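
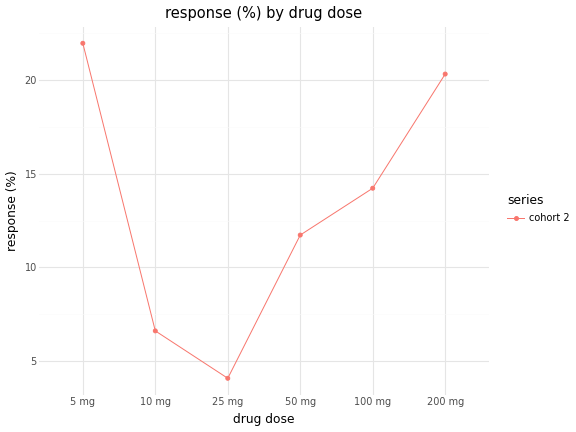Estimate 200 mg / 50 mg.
200 mg ≈ 20, 50 mg ≈ 12; 20/12 ≈ 1.67.

≈ 1.67×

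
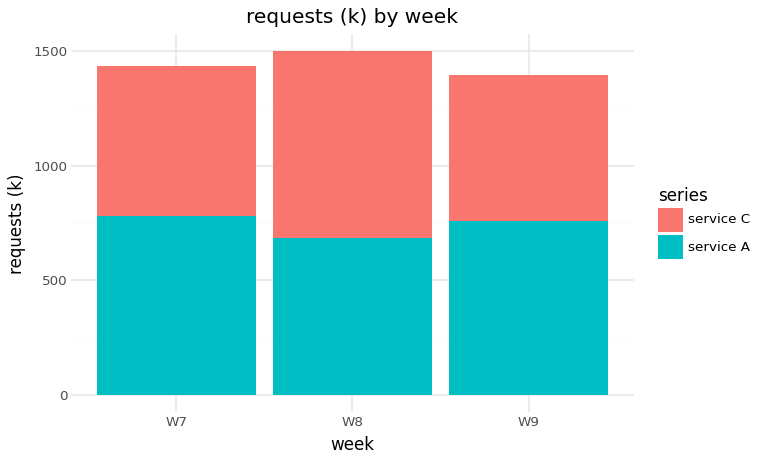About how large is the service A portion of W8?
≈ 600

service A top ≈ 600, bottom ≈ 0; segment ≈ 600.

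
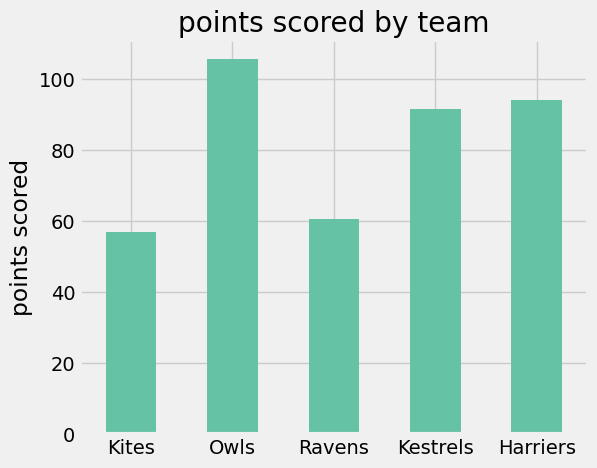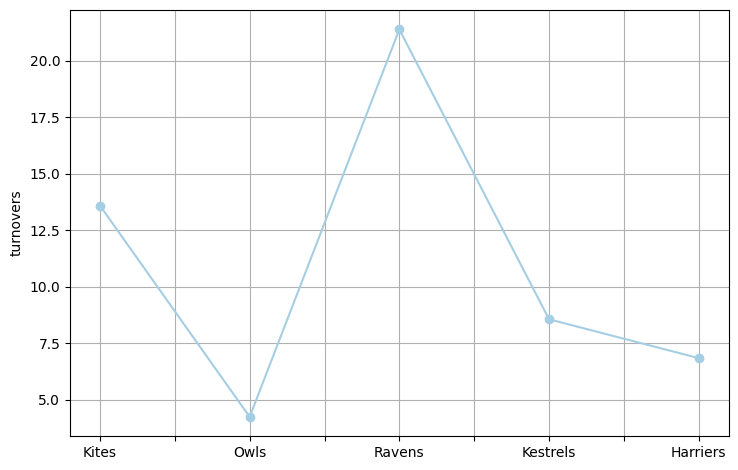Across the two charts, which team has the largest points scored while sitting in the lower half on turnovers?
Chart 2 median turnovers ≈ 8; below-median teams: Owls, Harriers. Among those, Owls has the highest points scored (≈ 110).

Owls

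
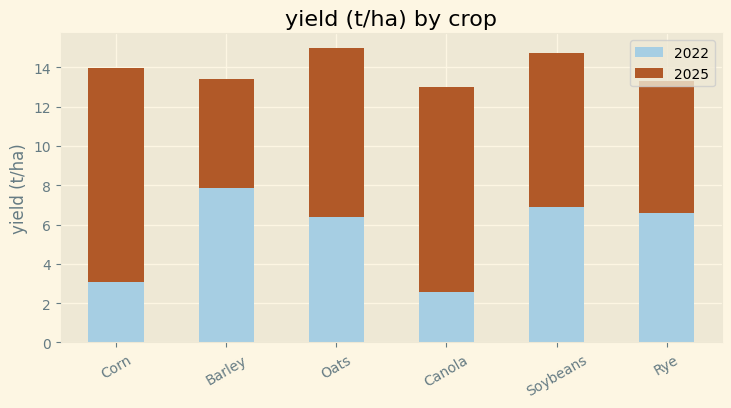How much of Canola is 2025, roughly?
2025 top ≈ 14, bottom ≈ 2; segment ≈ 12.

≈ 12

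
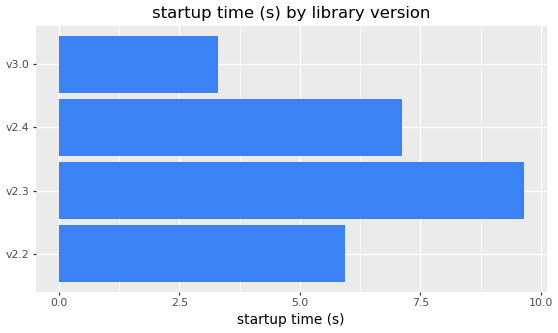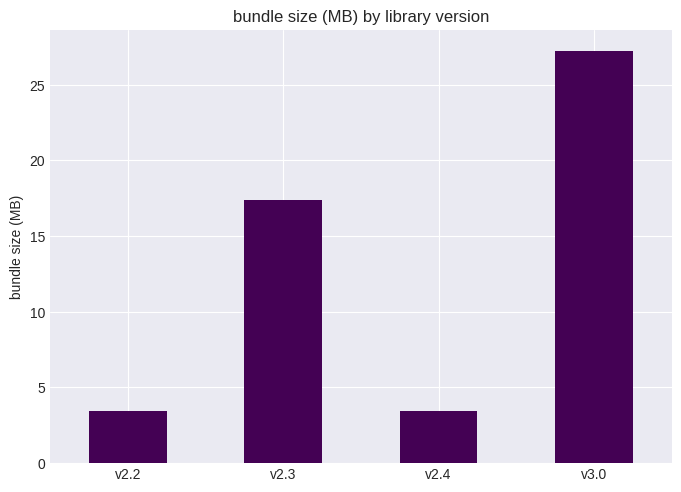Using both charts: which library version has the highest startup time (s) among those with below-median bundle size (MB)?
Chart 2 median bundle size (MB) ≈ 10; below-median library versions: v2.2, v2.4. Among those, v2.4 has the highest startup time (s) (≈ 7).

v2.4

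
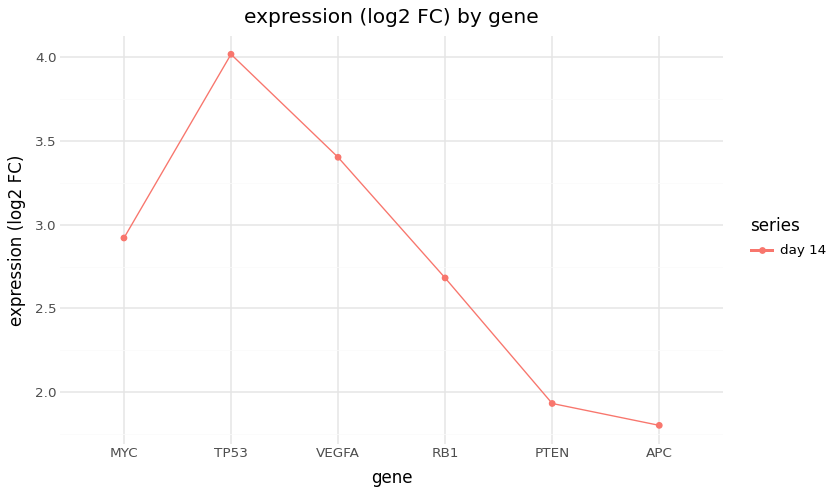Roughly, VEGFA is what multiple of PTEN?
VEGFA ≈ 3.4, PTEN ≈ 2.0; 3.4/2.0 ≈ 1.7.

≈ 1.7×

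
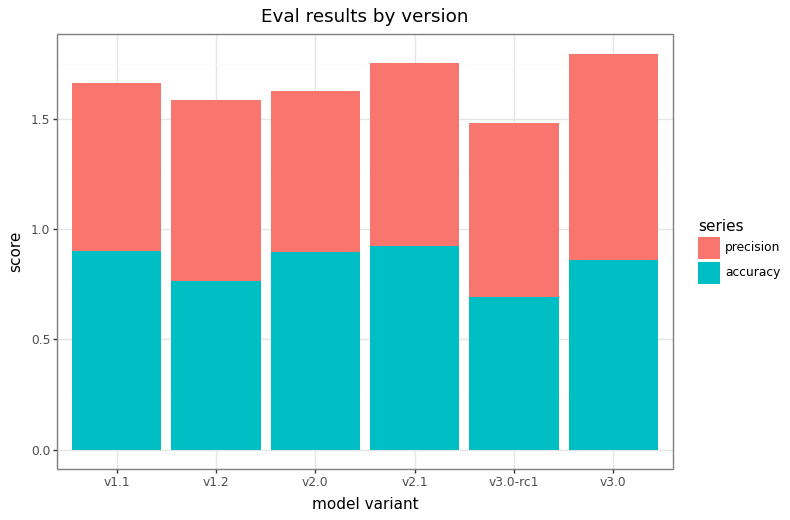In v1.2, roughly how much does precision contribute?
precision top ≈ 1.6, bottom ≈ 0.8; segment ≈ 0.8.

≈ 0.8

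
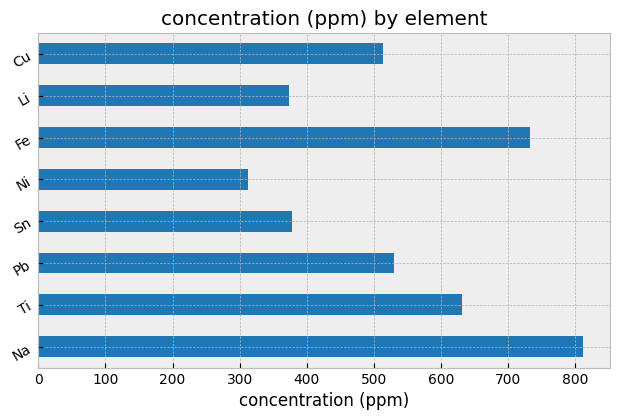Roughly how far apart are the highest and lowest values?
≈ 500

Max Na ≈ 800, min Ni ≈ 300; range ≈ 500.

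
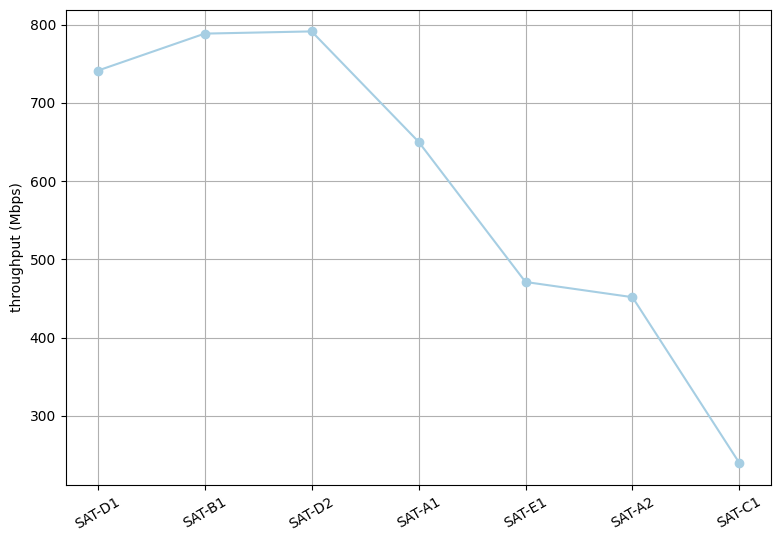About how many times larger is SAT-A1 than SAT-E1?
≈ 1.44×

SAT-A1 ≈ 650, SAT-E1 ≈ 450; 650/450 ≈ 1.44.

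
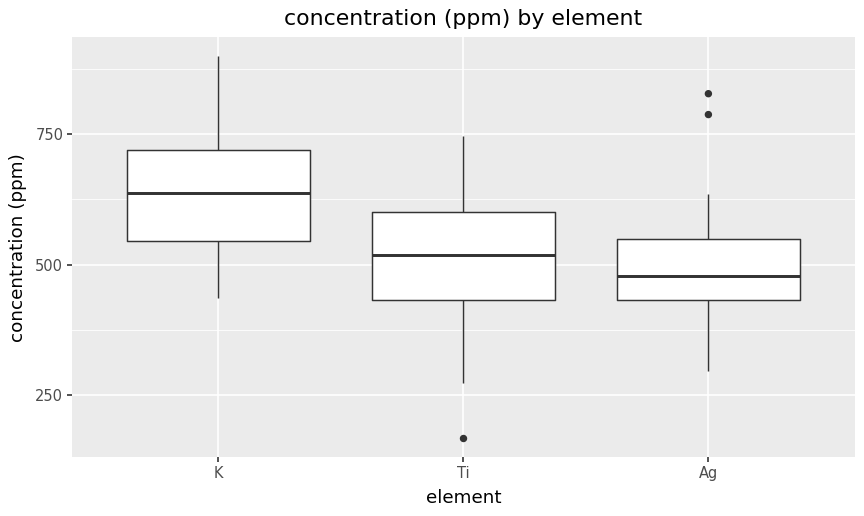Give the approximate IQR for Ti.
≈ 160

Q3 ≈ 600, Q1 ≈ 440; IQR ≈ 160.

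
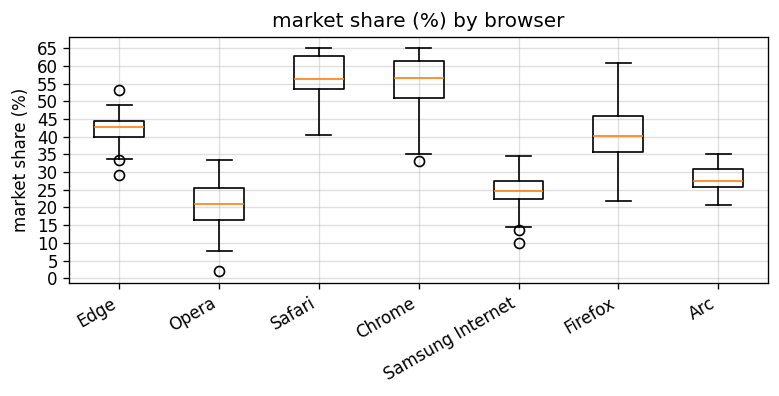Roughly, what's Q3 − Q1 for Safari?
≈ 10

Q3 ≈ 65, Q1 ≈ 55; IQR ≈ 10.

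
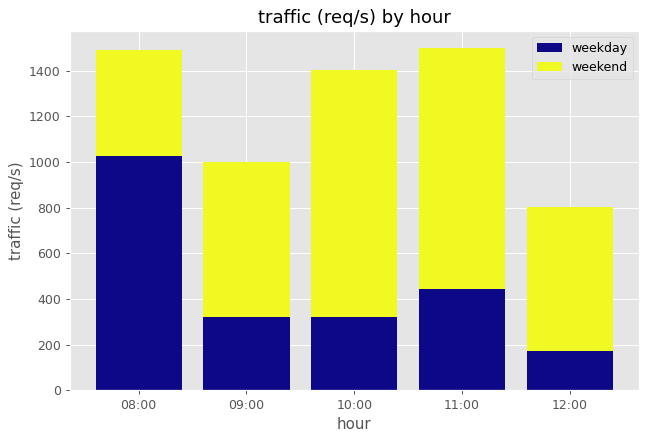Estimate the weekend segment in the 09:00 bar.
weekend top ≈ 1000, bottom ≈ 400; segment ≈ 600.

≈ 600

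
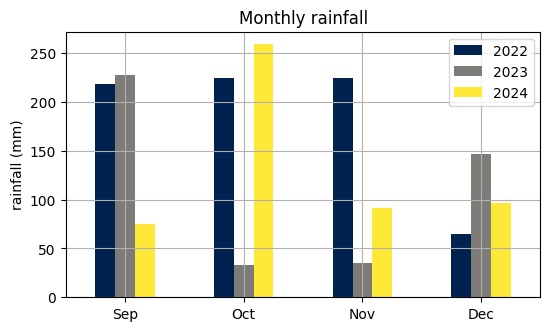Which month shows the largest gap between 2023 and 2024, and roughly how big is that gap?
Oct, ≈ 225 mm

Oct: 2023 ≈ 25, 2024 ≈ 250 → gap ≈ 225. Next-largest (Sep) is only ≈ 150.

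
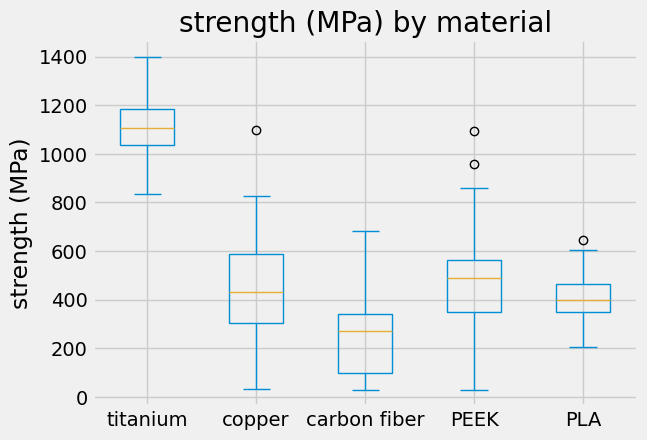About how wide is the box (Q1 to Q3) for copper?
≈ 300

Q3 ≈ 600, Q1 ≈ 300; IQR ≈ 300.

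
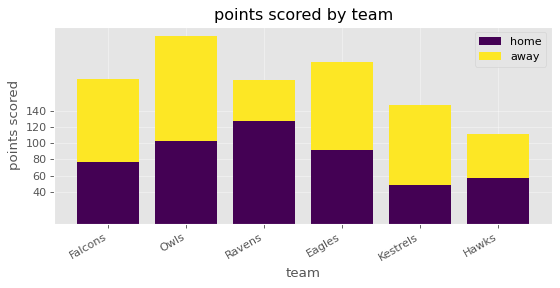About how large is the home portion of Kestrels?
home top ≈ 40, bottom ≈ 0; segment ≈ 40.

≈ 40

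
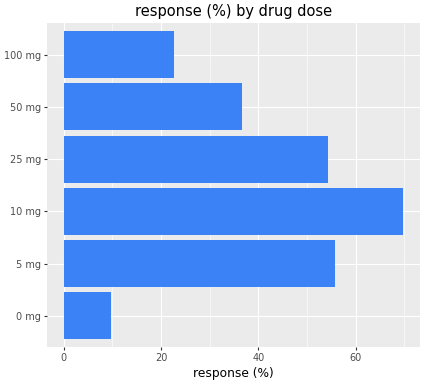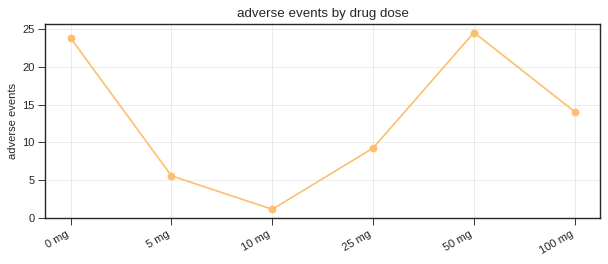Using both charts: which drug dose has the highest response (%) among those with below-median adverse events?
Chart 2 median adverse events ≈ 10; below-median drug doses: 5 mg, 10 mg, 25 mg. Among those, 10 mg has the highest response (%) (≈ 70).

10 mg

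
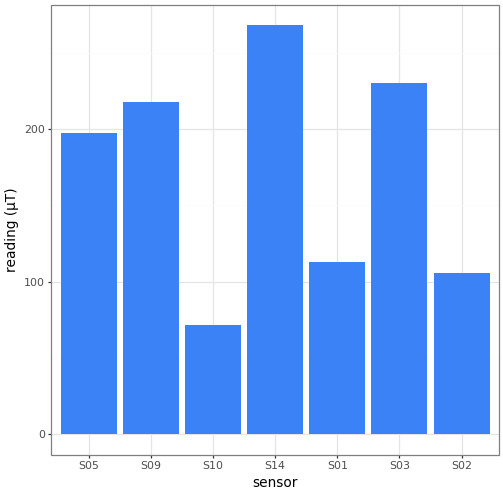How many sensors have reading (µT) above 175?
Above 175: S05, S09, S14, S03.

4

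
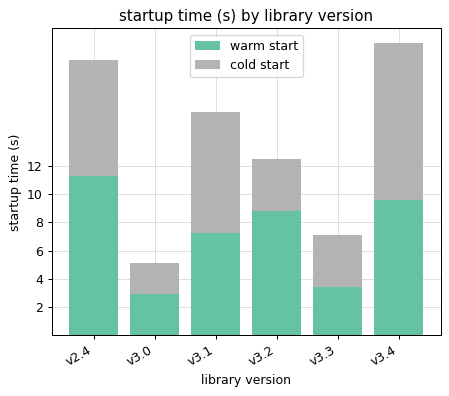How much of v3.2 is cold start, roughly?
cold start top ≈ 12, bottom ≈ 8; segment ≈ 4.

≈ 4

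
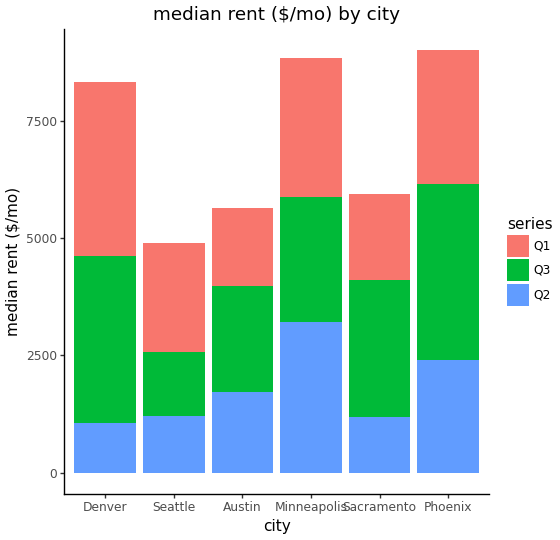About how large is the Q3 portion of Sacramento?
≈ 3000

Q3 top ≈ 4000, bottom ≈ 1000; segment ≈ 3000.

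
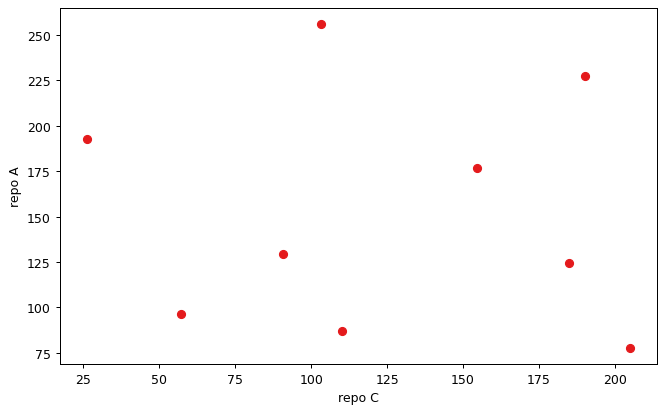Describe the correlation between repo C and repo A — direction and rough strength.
no clear correlation

Points are roughly uncorrelated; weak (|r| ≈ 0.1).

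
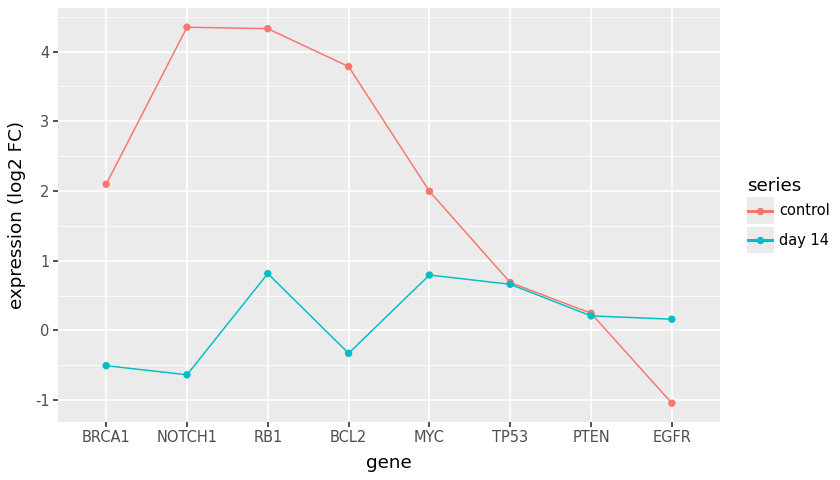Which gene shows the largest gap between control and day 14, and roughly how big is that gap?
NOTCH1: control ≈ 4.5, day 14 ≈ -0.5 → gap ≈ 5.0. Next-largest (BCL2) is only ≈ 4.5.

NOTCH1, ≈ 5.0 log2 FC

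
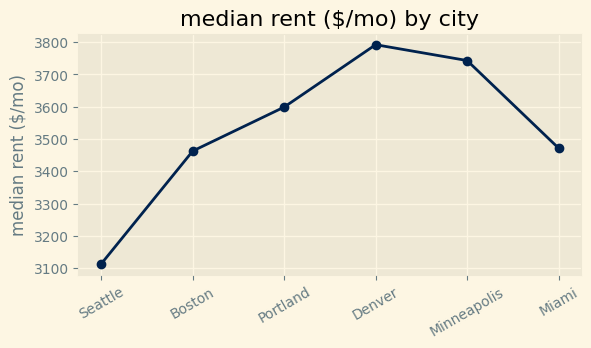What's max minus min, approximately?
≈ 700

Max Denver ≈ 3800, min Seattle ≈ 3100; range ≈ 700.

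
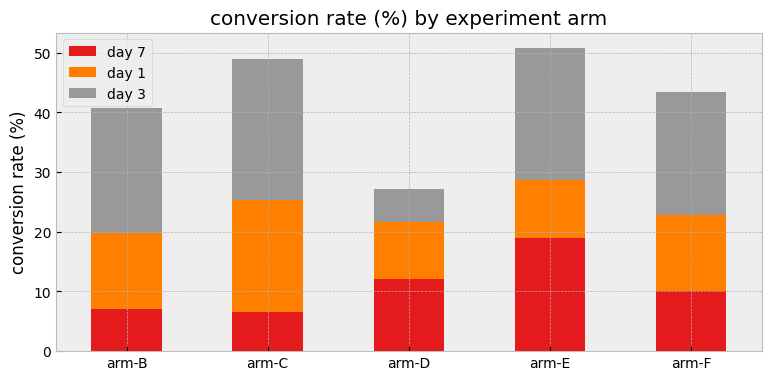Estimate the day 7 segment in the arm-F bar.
≈ 10

day 7 top ≈ 10, bottom ≈ 0; segment ≈ 10.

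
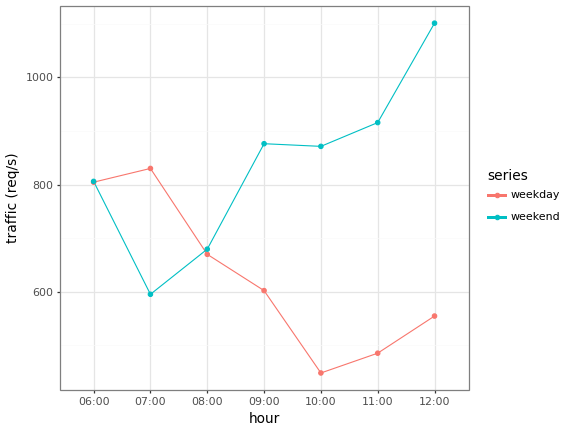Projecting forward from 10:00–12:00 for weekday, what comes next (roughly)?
Last three: 400, 500, 600 → slope ≈ 100/step → next ≈ 700.

≈ 700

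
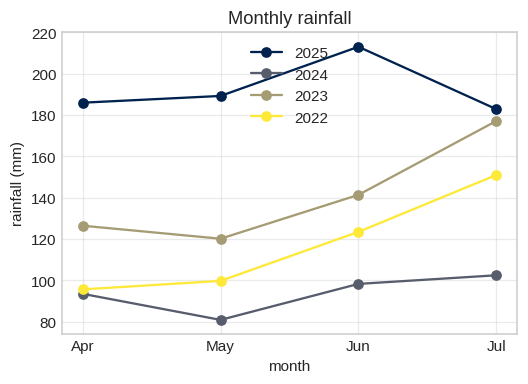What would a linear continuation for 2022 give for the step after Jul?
Last three: 100, 120, 160 → slope ≈ 30/step → next ≈ 190.

≈ 190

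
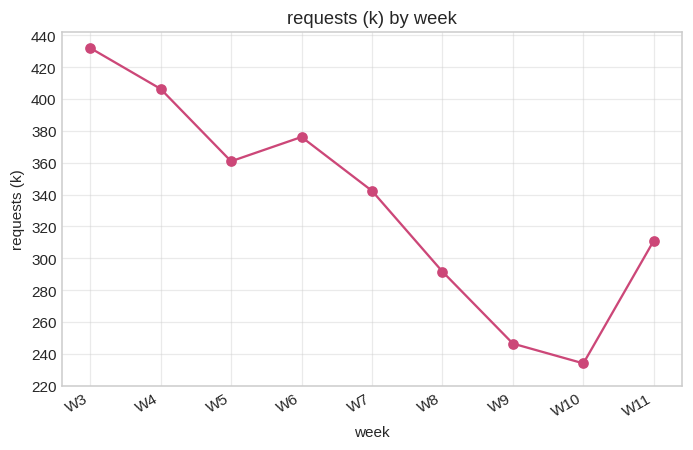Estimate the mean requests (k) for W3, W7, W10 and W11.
≈ 335

(440 + 340 + 240 + 320) / 4 ≈ 335.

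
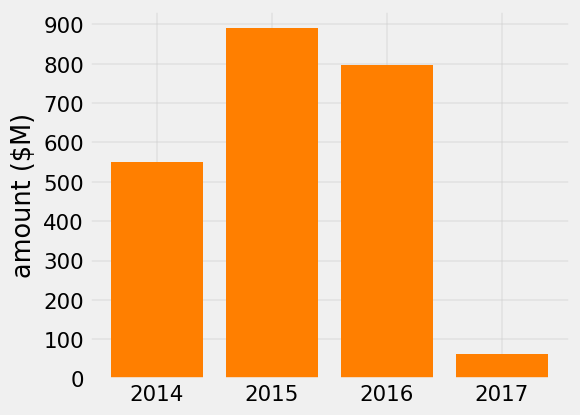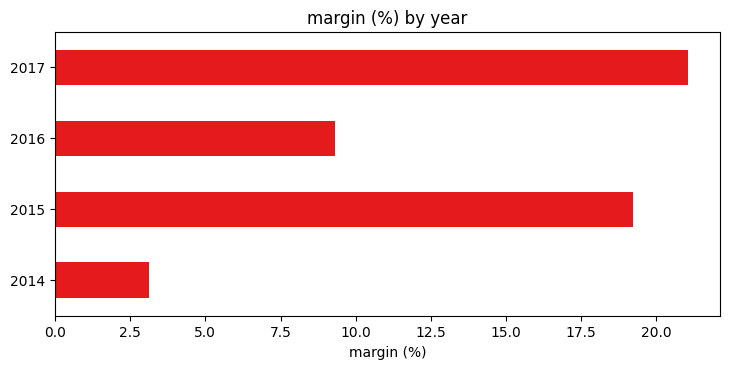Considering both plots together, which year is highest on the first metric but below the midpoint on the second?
2016

Chart 2 median margin (%) ≈ 14; below-median years: 2014, 2016. Among those, 2016 has the highest amount ($M) (≈ 800).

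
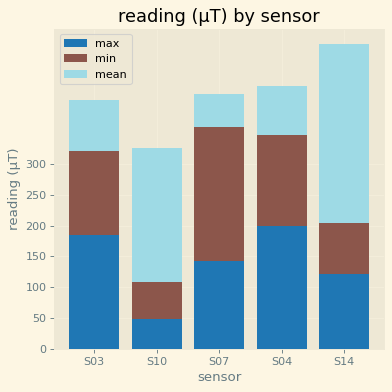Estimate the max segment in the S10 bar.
≈ 50

max top ≈ 50, bottom ≈ 0; segment ≈ 50.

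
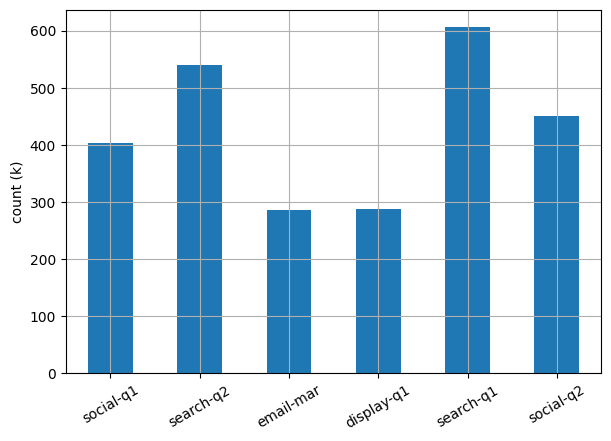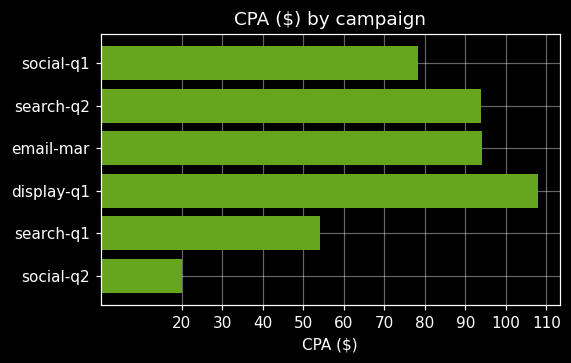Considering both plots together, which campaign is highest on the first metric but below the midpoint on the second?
Chart 2 median CPA ($) ≈ 90; below-median campaigns: social-q1, search-q1, social-q2. Among those, search-q1 has the highest count (k) (≈ 600).

search-q1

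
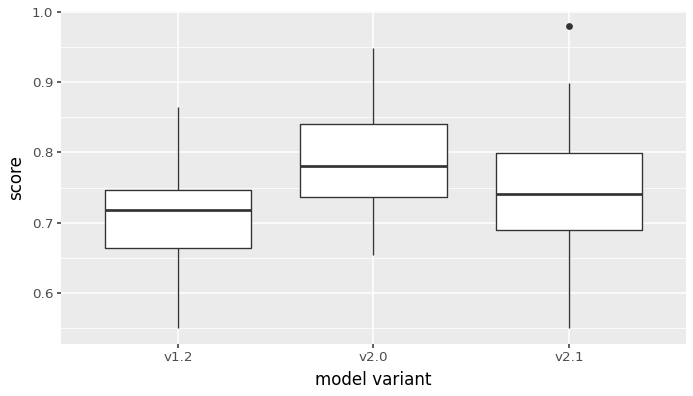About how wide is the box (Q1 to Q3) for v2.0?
≈ 0.10

Q3 ≈ 0.84, Q1 ≈ 0.74; IQR ≈ 0.10.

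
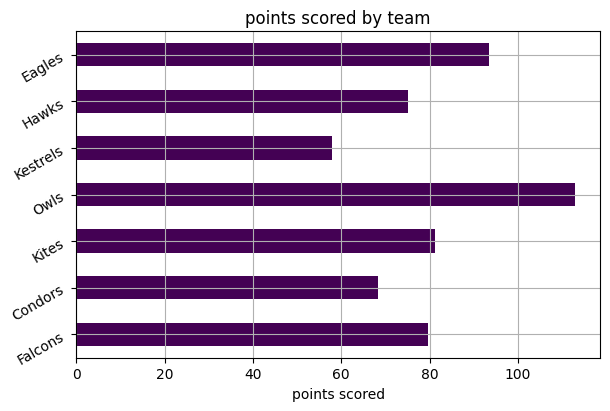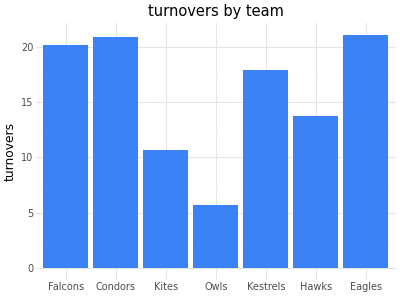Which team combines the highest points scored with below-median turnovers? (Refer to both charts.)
Chart 2 median turnovers ≈ 18; below-median teams: Kites, Owls, Hawks. Among those, Owls has the highest points scored (≈ 120).

Owls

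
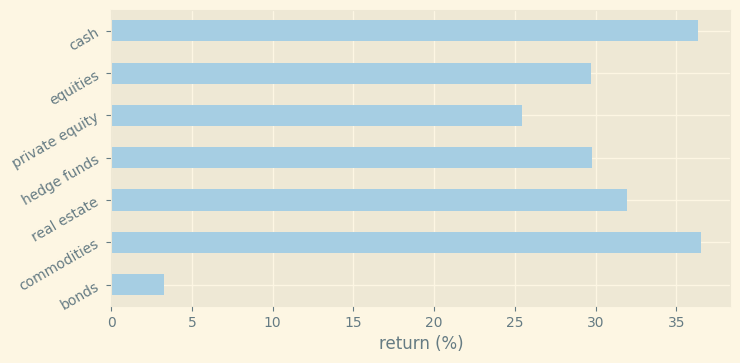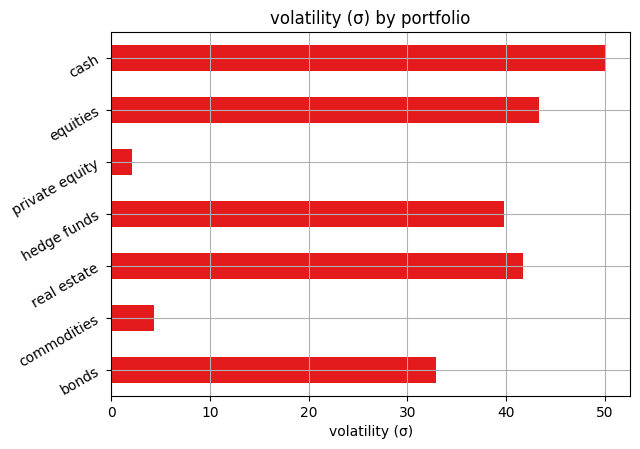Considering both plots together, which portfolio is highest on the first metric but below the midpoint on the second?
commodities

Chart 2 median volatility (σ) ≈ 40; below-median portfolios: bonds, commodities, private equity. Among those, commodities has the highest return (%) (≈ 35).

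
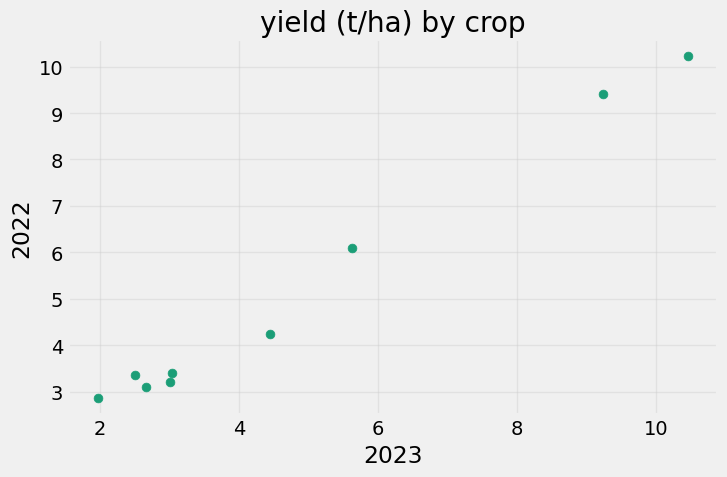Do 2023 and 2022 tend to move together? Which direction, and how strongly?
positive, strong

Points are positively correlated; strong (|r| ≈ 1.0).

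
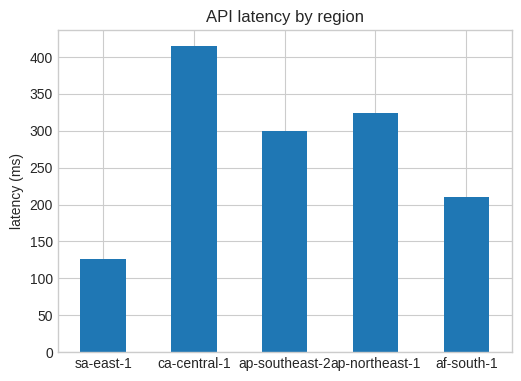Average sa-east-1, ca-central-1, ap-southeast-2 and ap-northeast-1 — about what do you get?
≈ 288

(150 + 400 + 300 + 300) / 4 ≈ 288.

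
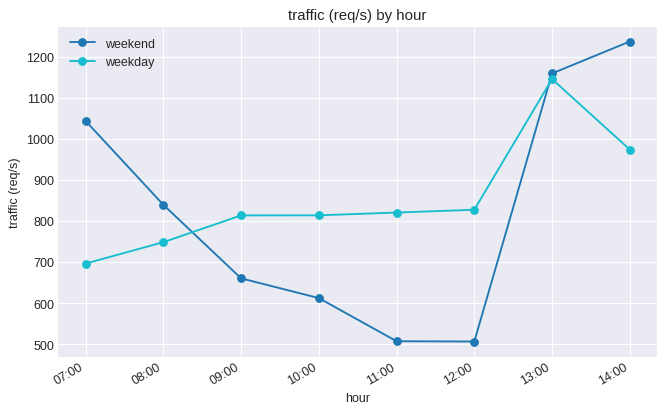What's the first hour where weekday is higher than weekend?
09:00

08:00: weekday ≈ 700 vs weekend ≈ 800 (not yet); 09:00: weekday ≈ 800 vs weekend ≈ 700 (first crossover).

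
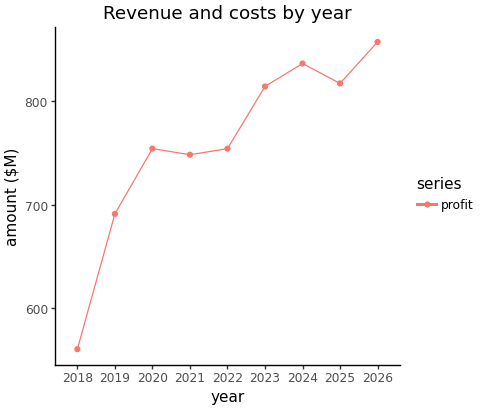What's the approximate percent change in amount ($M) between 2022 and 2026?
2022 ≈ 750, 2026 ≈ 850; (850 − 750) / 750 ≈ +13.3%.

≈ +13.3%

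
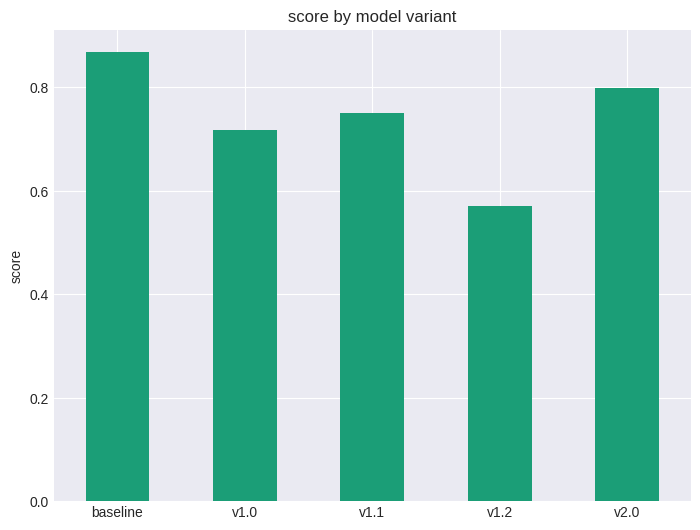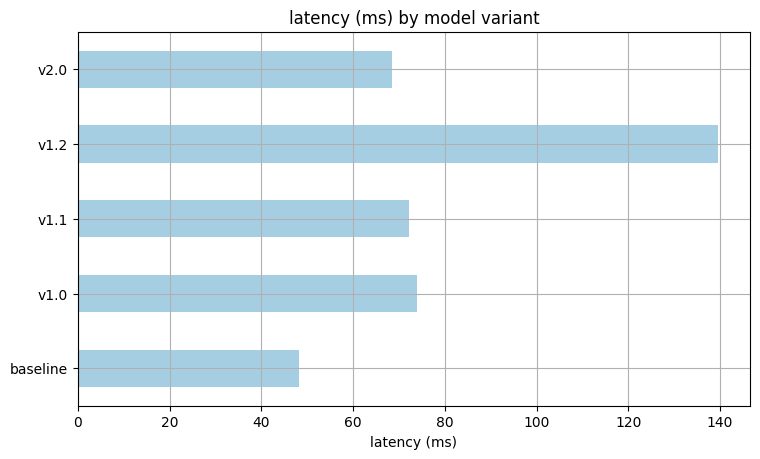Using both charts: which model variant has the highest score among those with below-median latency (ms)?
baseline

Chart 2 median latency (ms) ≈ 80; below-median model variants: baseline, v2.0. Among those, baseline has the highest score (≈ 0.9).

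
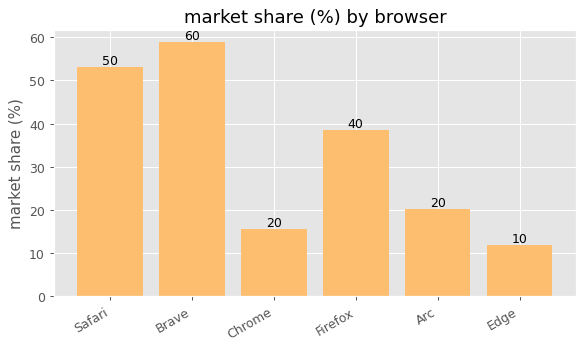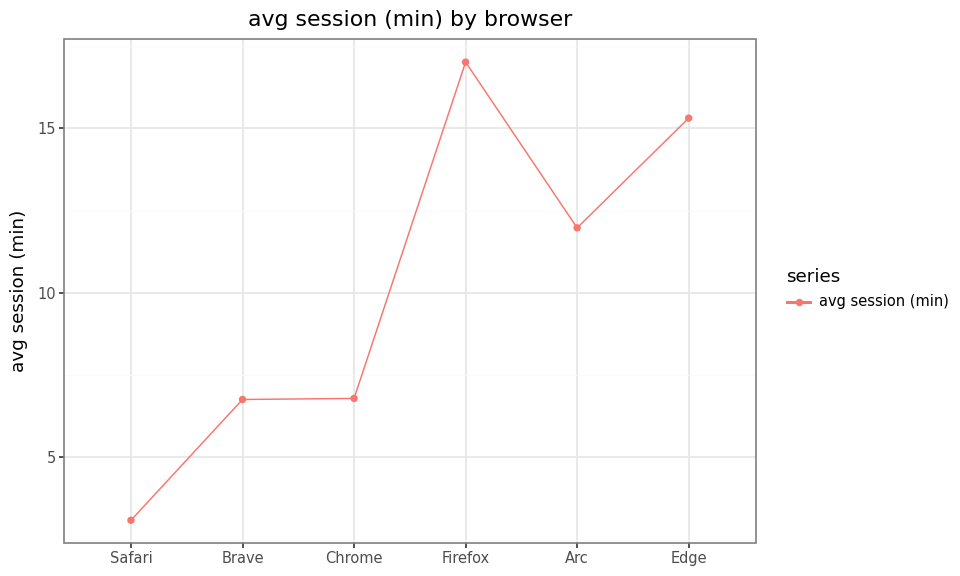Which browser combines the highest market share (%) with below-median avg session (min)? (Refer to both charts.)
Chart 2 median avg session (min) ≈ 10; below-median browsers: Safari, Brave, Chrome. Among those, Brave has the highest market share (%) (≈ 60).

Brave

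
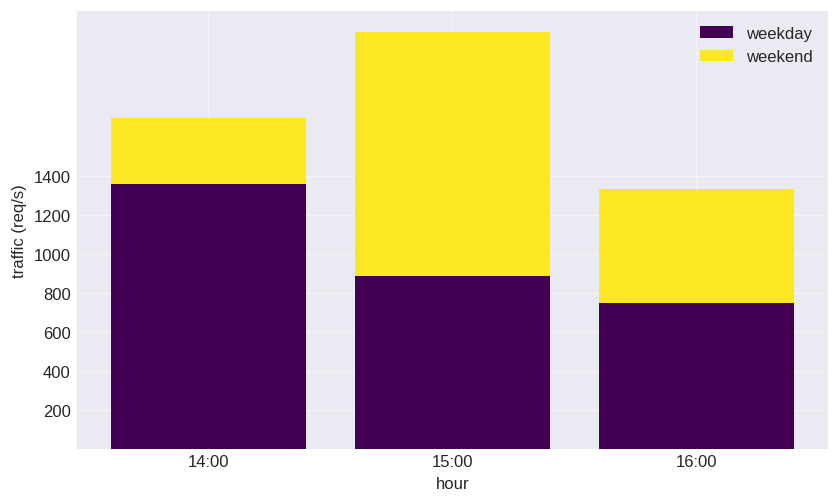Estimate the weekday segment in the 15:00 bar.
≈ 800

weekday top ≈ 800, bottom ≈ 0; segment ≈ 800.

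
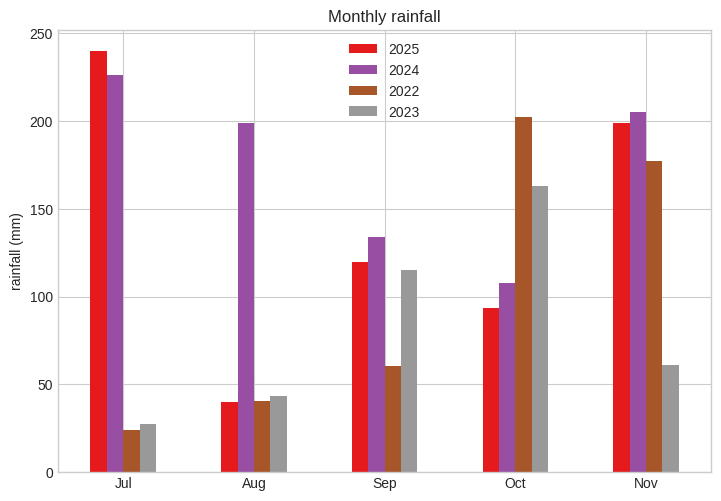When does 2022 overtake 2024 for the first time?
Sep: 2022 ≈ 60 vs 2024 ≈ 140 (not yet); Oct: 2022 ≈ 200 vs 2024 ≈ 100 (first crossover).

Oct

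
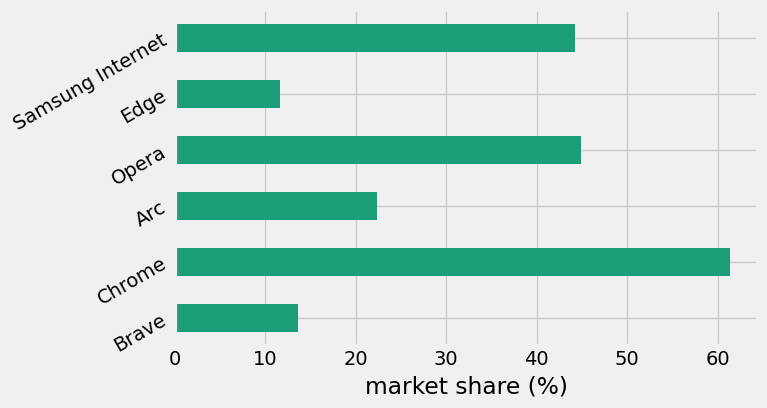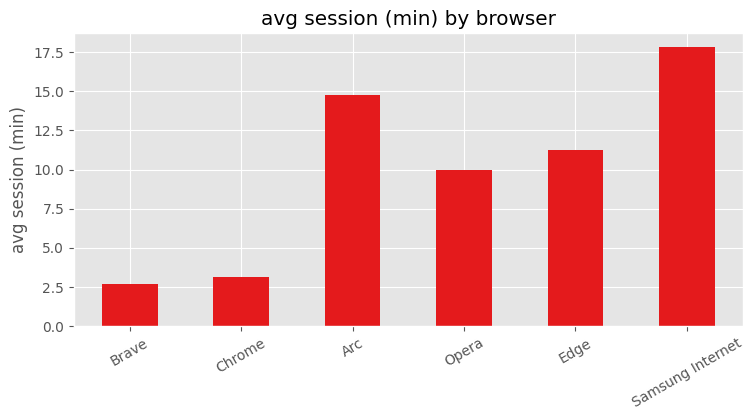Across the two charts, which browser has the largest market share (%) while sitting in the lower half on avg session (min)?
Chart 2 median avg session (min) ≈ 10; below-median browsers: Brave, Chrome, Opera. Among those, Chrome has the highest market share (%) (≈ 60).

Chrome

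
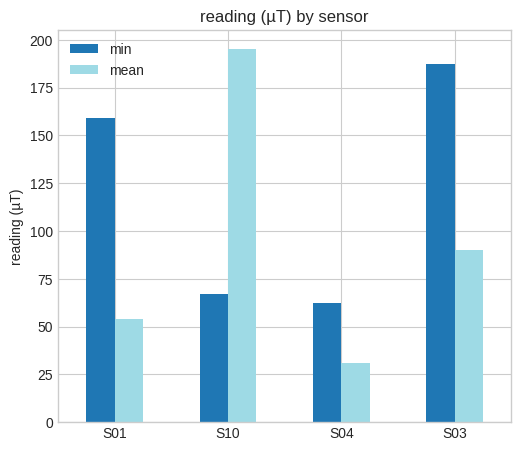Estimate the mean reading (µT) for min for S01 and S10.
≈ 110

(160 + 60) / 2 ≈ 110.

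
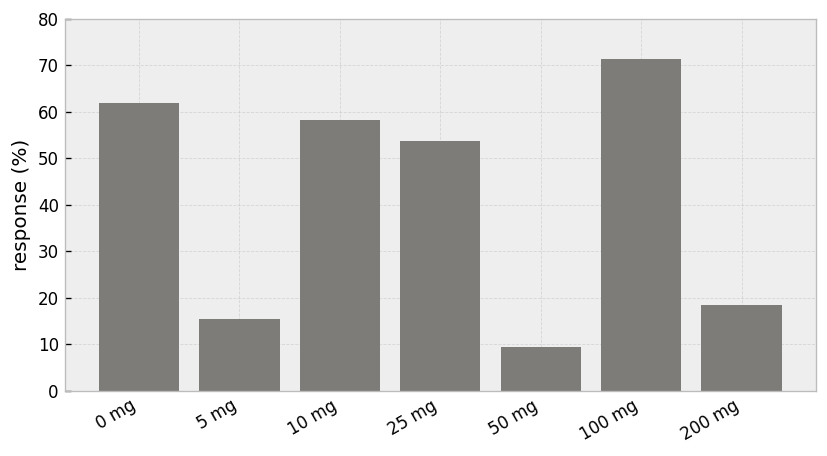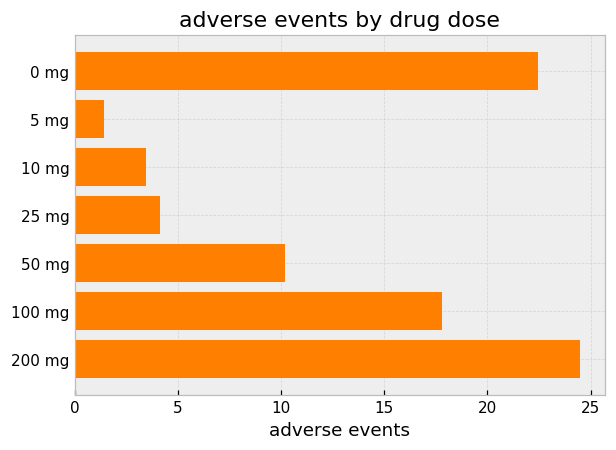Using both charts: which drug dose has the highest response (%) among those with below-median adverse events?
Chart 2 median adverse events ≈ 10; below-median drug doses: 5 mg, 10 mg, 25 mg. Among those, 10 mg has the highest response (%) (≈ 60).

10 mg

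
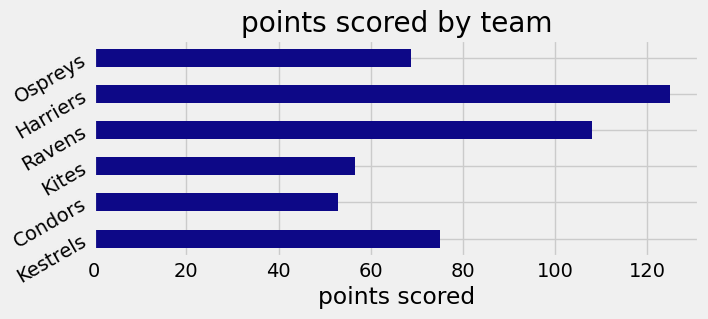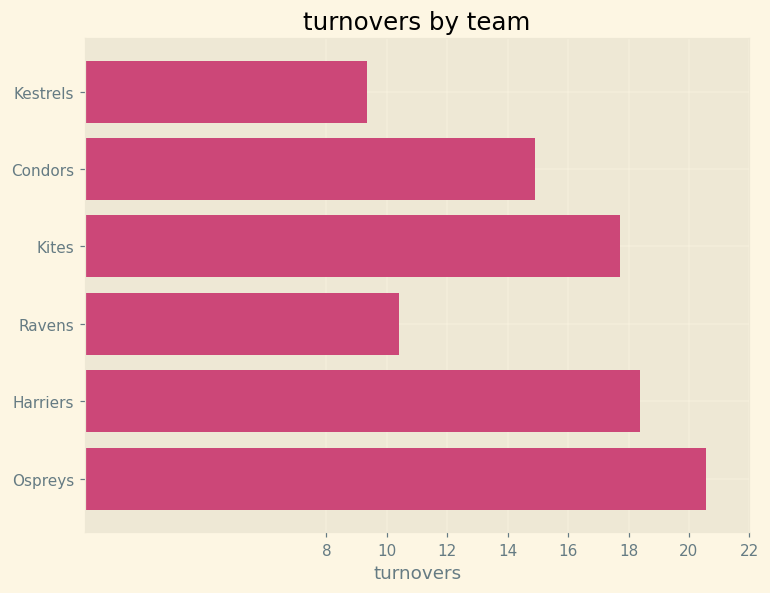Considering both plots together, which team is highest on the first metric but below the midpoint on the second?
Ravens

Chart 2 median turnovers ≈ 16; below-median teams: Kestrels, Condors, Ravens. Among those, Ravens has the highest points scored (≈ 100).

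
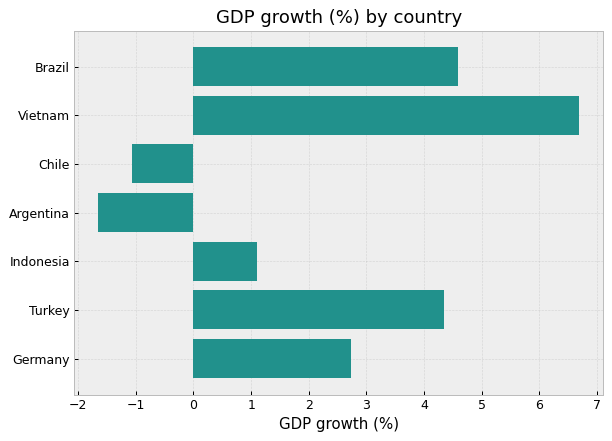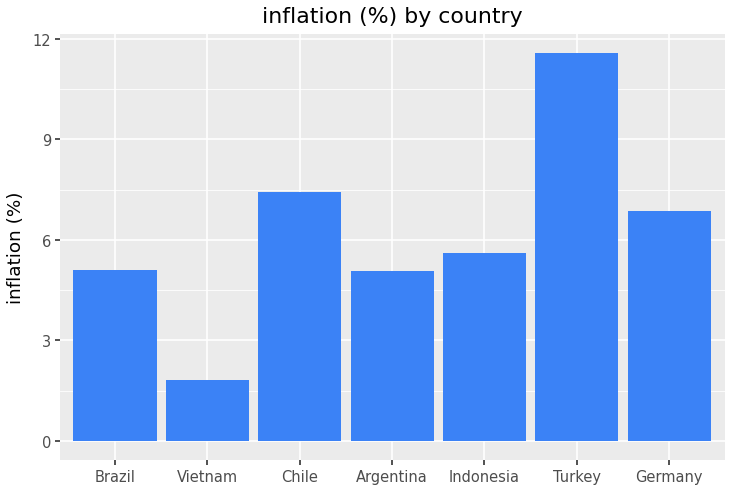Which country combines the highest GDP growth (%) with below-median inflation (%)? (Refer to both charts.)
Chart 2 median inflation (%) ≈ 6; below-median countries: Brazil, Vietnam, Argentina. Among those, Vietnam has the highest GDP growth (%) (≈ 7).

Vietnam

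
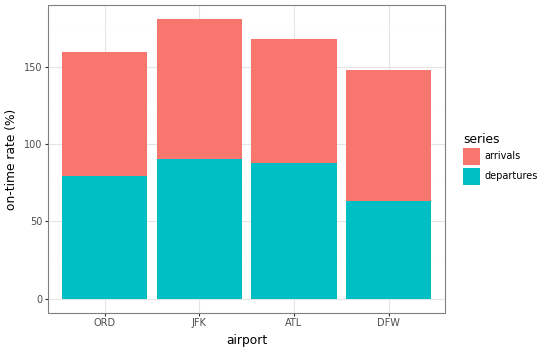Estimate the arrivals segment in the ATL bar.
arrivals top ≈ 160, bottom ≈ 80; segment ≈ 80.

≈ 80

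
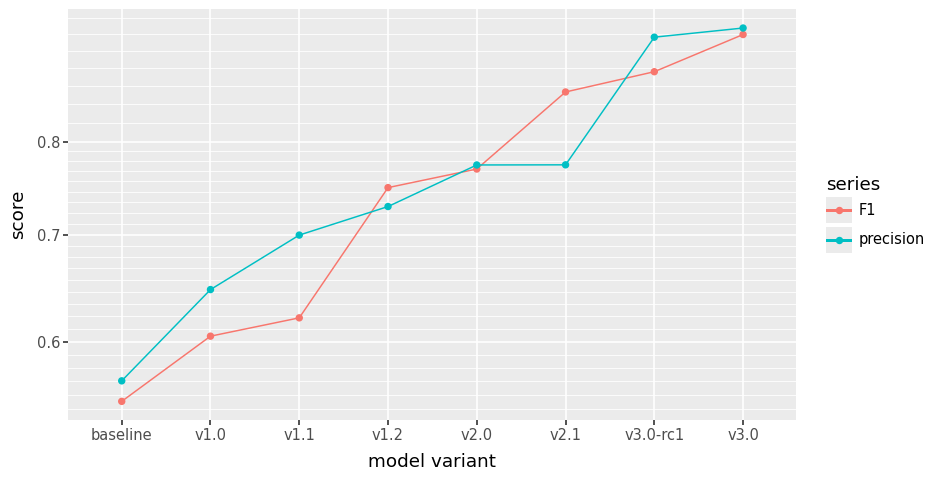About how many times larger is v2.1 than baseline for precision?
v2.1 ≈ 0.75, baseline ≈ 0.55; 0.75/0.55 ≈ 1.36.

≈ 1.36×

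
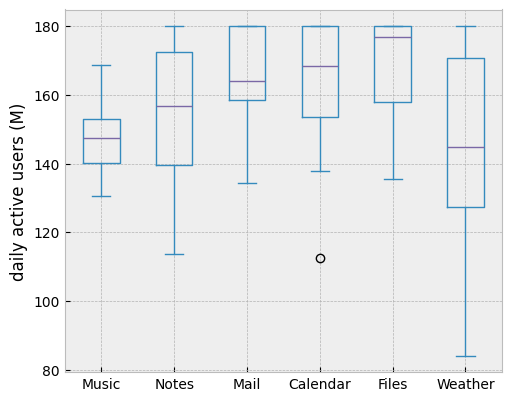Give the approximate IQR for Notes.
Q3 ≈ 170, Q1 ≈ 140; IQR ≈ 30.

≈ 30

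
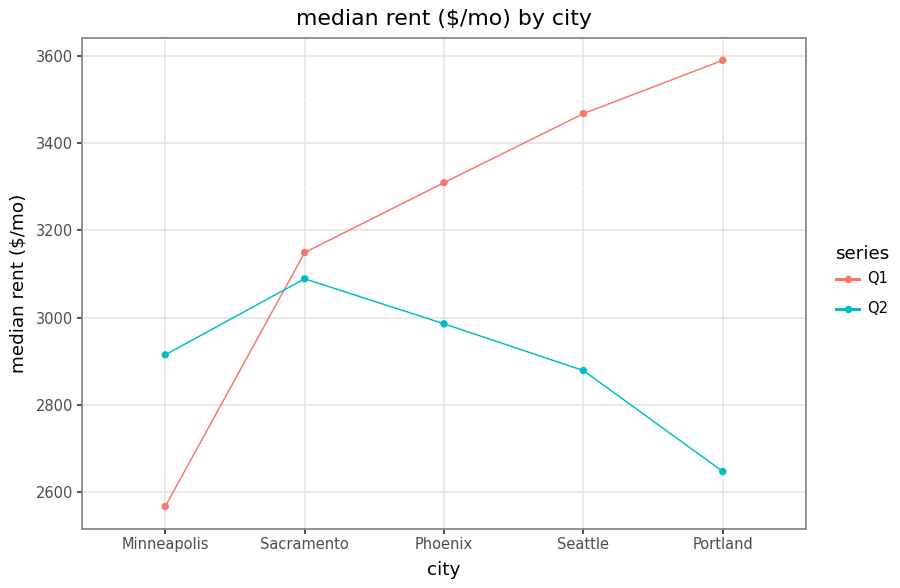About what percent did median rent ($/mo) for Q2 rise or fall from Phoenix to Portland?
≈ -13.3%

Phoenix ≈ 3000, Portland ≈ 2600; (2600 − 3000) / 3000 ≈ -13.3%.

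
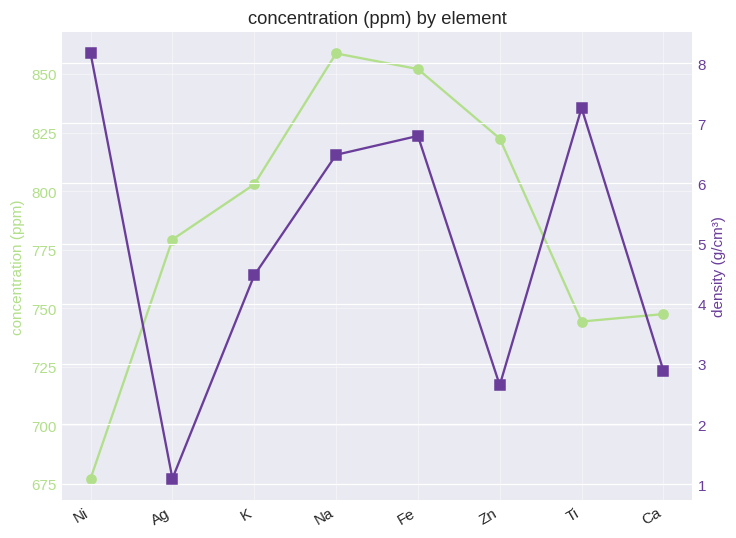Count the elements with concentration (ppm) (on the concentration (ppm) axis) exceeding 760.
Above 760: Ag, K, Na, Fe, Zn.

5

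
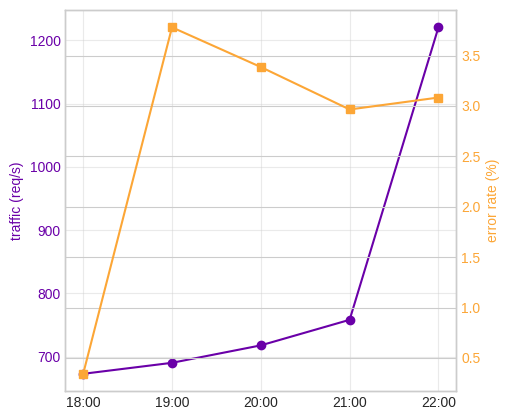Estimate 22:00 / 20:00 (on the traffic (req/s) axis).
≈ 1.71×

22:00 ≈ 1200, 20:00 ≈ 700; 1200/700 ≈ 1.71.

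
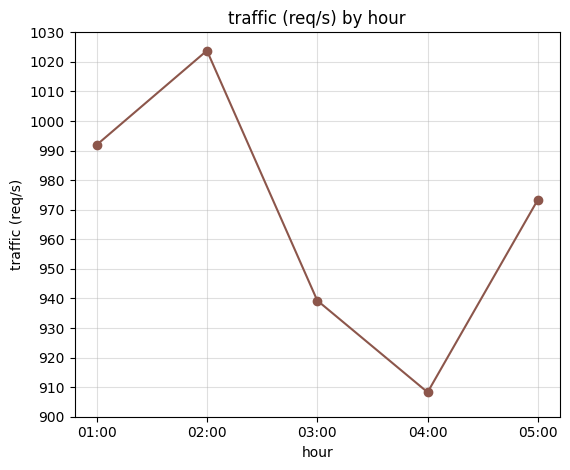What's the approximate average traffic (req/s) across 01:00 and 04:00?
(990 + 910) / 2 ≈ 950.

≈ 950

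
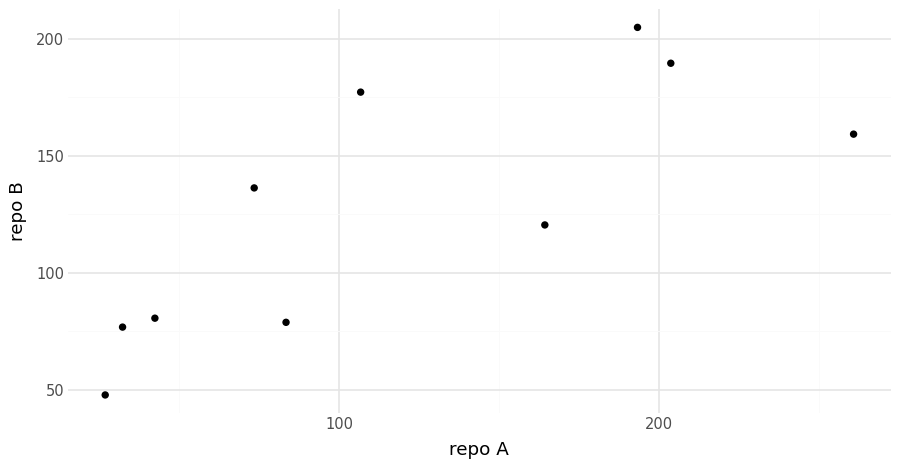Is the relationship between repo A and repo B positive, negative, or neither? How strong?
positive, strong

Points are positively correlated; strong (|r| ≈ 0.8).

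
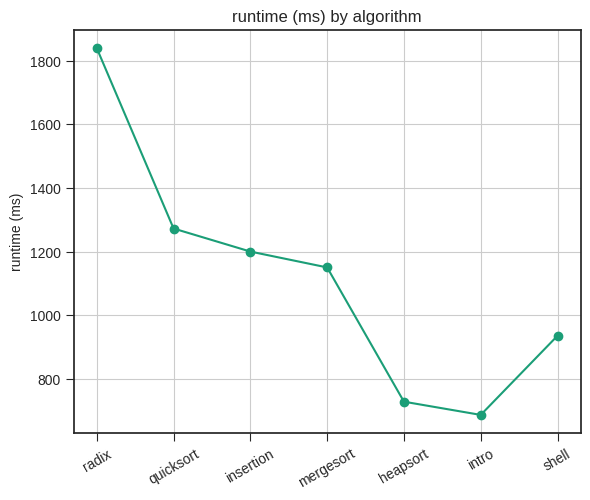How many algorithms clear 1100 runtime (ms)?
Above 1100: radix, quicksort, insertion, mergesort.

4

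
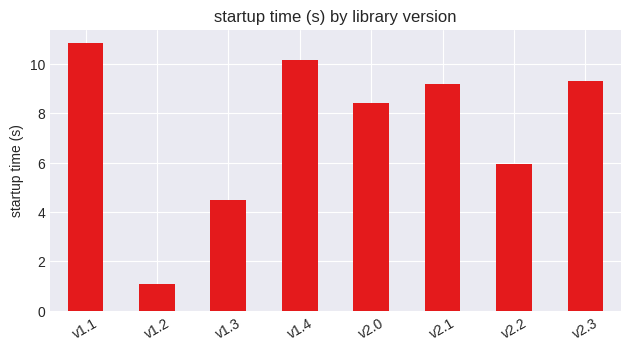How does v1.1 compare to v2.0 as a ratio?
v1.1 ≈ 11, v2.0 ≈ 8; 11/8 ≈ 1.38.

≈ 1.38×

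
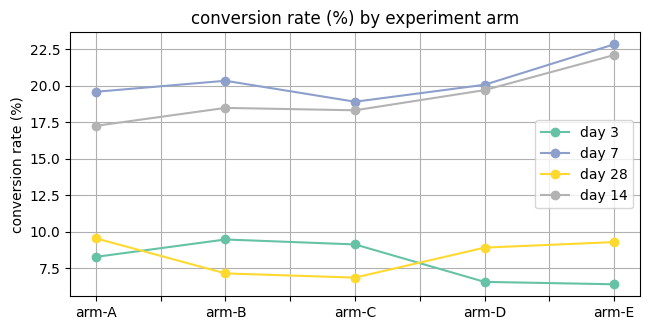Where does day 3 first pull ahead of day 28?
arm-B

arm-A: day 3 ≈ 8 vs day 28 ≈ 10 (not yet); arm-B: day 3 ≈ 10 vs day 28 ≈ 8 (first crossover).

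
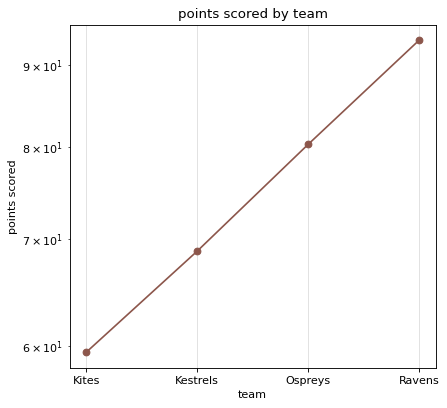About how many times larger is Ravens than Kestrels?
≈ 1.36×

Ravens ≈ 95, Kestrels ≈ 70; 95/70 ≈ 1.36.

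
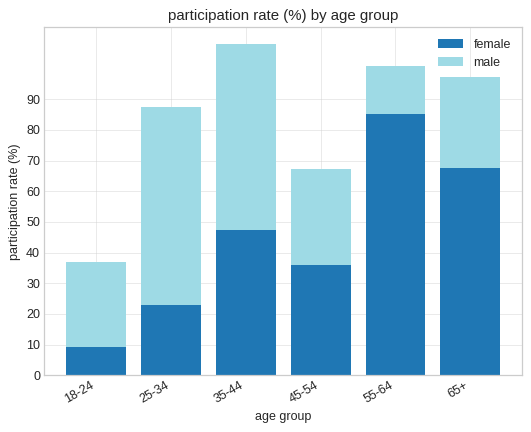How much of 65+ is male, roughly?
male top ≈ 100, bottom ≈ 70; segment ≈ 30.

≈ 30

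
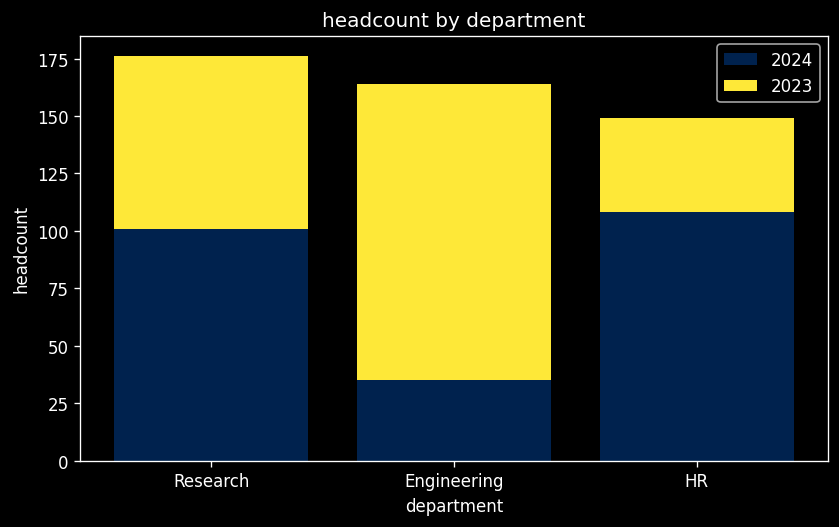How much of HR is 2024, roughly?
≈ 100

2024 top ≈ 100, bottom ≈ 0; segment ≈ 100.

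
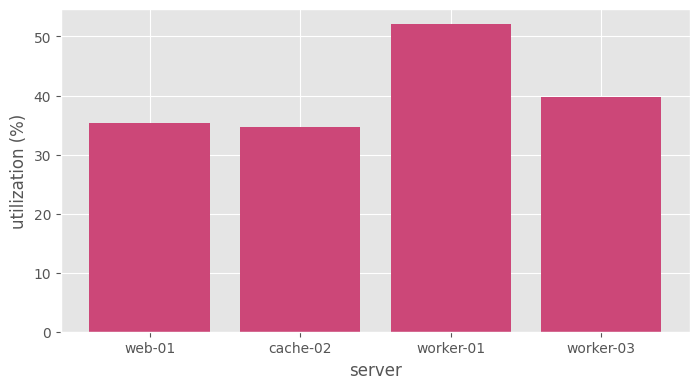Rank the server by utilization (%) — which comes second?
Top 3: worker-01 ≈ 50, worker-03 ≈ 40, web-01 ≈ 35.

worker-03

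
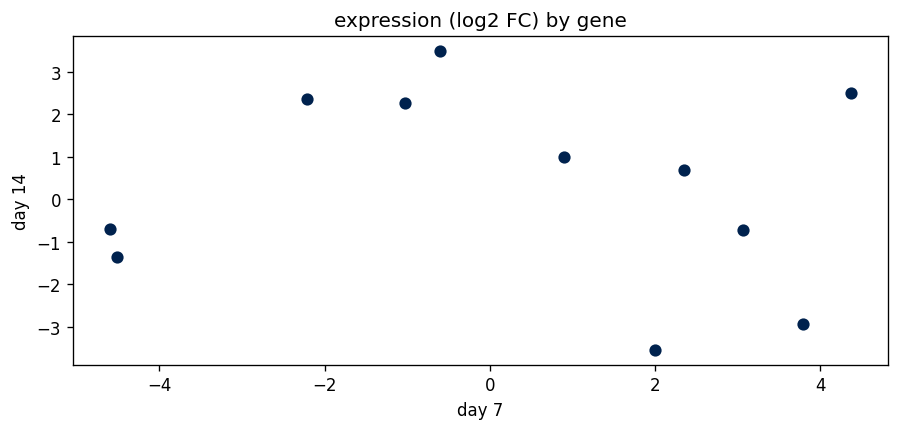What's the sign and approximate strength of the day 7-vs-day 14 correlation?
Points are roughly uncorrelated; weak (|r| ≈ 0.1).

no clear correlation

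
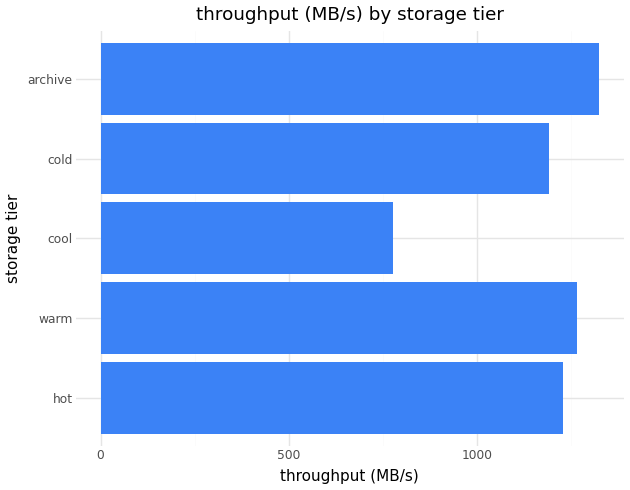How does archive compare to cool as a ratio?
archive ≈ 1400, cool ≈ 800; 1400/800 ≈ 1.75.

≈ 1.75×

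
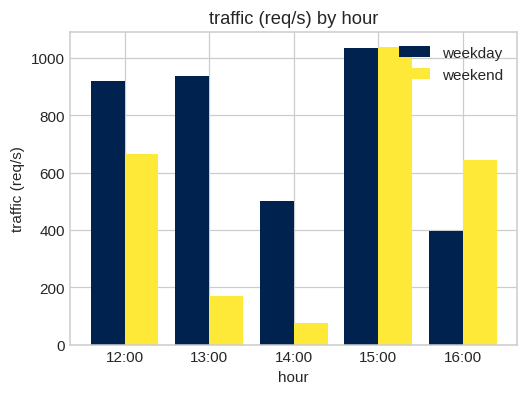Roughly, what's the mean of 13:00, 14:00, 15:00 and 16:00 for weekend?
≈ 475

(200 + 100 + 1000 + 600) / 4 ≈ 475.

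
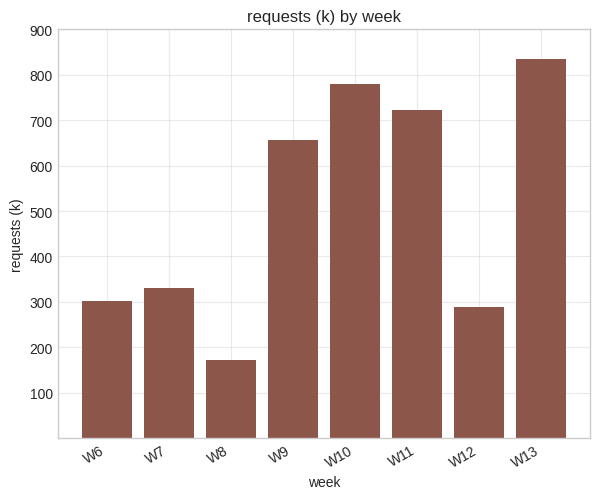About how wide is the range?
Max W13 ≈ 800, min W8 ≈ 200; range ≈ 600.

≈ 600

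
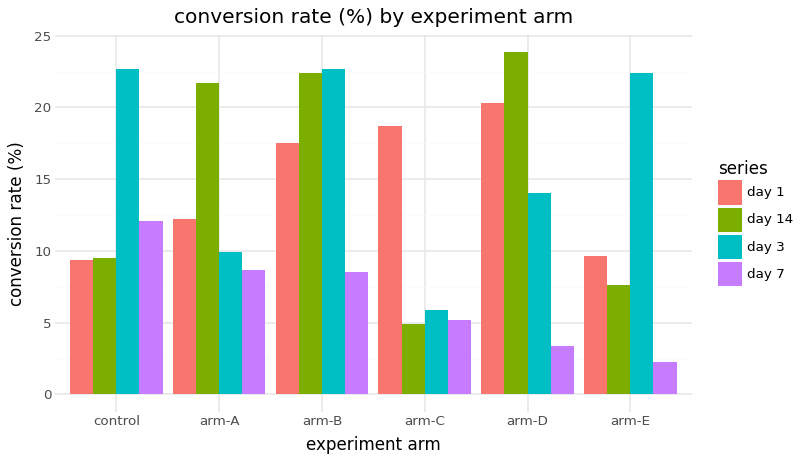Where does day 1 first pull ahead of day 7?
control: day 1 ≈ 10 vs day 7 ≈ 12 (not yet); arm-A: day 1 ≈ 12 vs day 7 ≈ 8 (first crossover).

arm-A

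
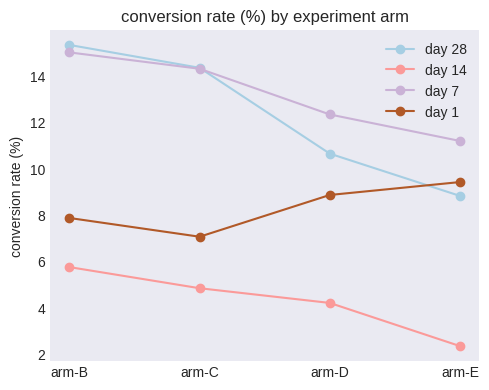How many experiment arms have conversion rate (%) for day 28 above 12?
2

Above 12: arm-B, arm-C.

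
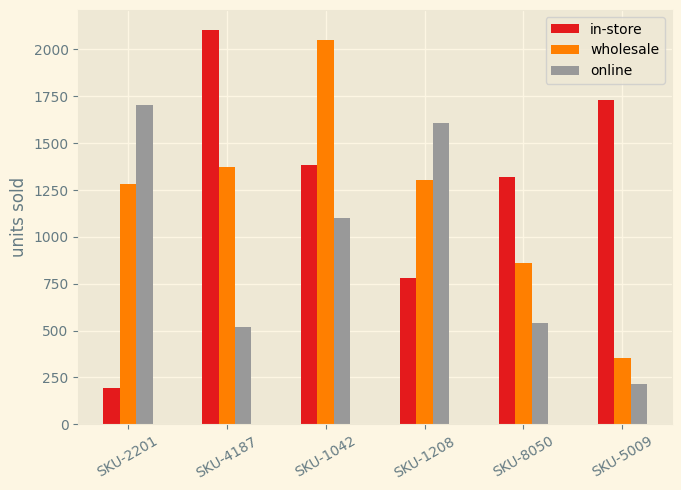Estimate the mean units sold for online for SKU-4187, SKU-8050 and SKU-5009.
(600 + 600 + 200) / 3 ≈ 467.

≈ 467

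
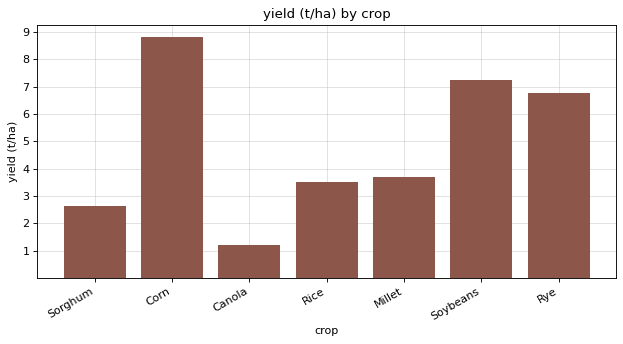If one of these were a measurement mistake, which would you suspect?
Corn ≈ 9; the rest sit between ≈ 1 and ≈ 7.

Corn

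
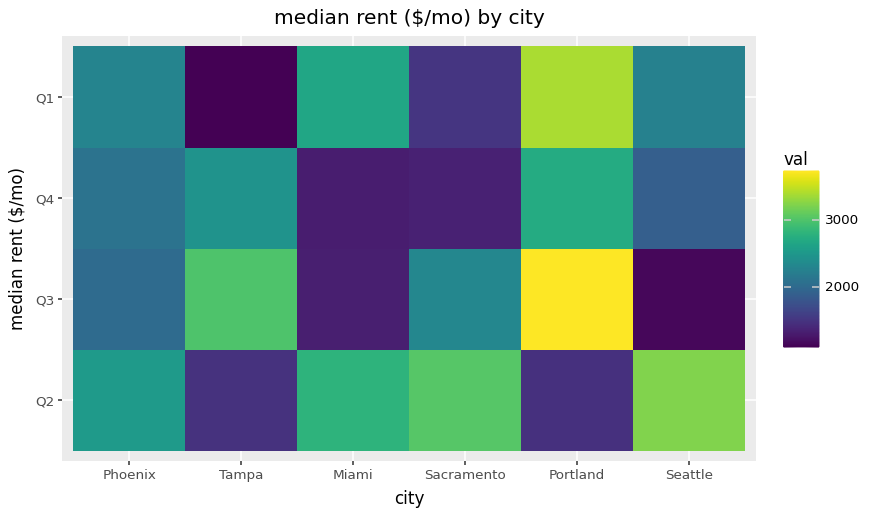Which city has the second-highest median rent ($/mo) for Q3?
Tampa

Top 3 for Q3: Portland ≈ 4000, Tampa ≈ 3000, Sacramento ≈ 2500.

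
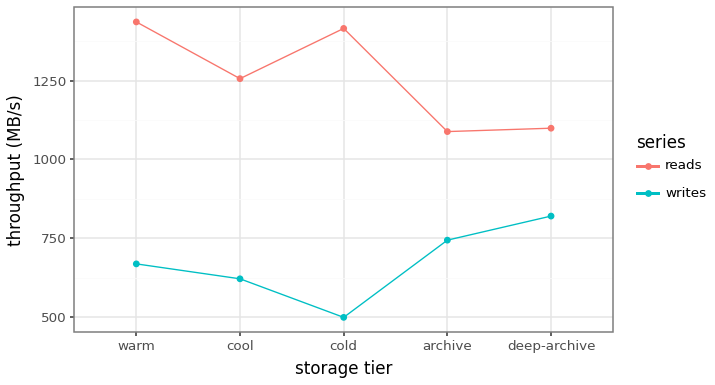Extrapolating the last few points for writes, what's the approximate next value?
Last three: 500, 700, 800 → slope ≈ 150/step → next ≈ 950.

≈ 950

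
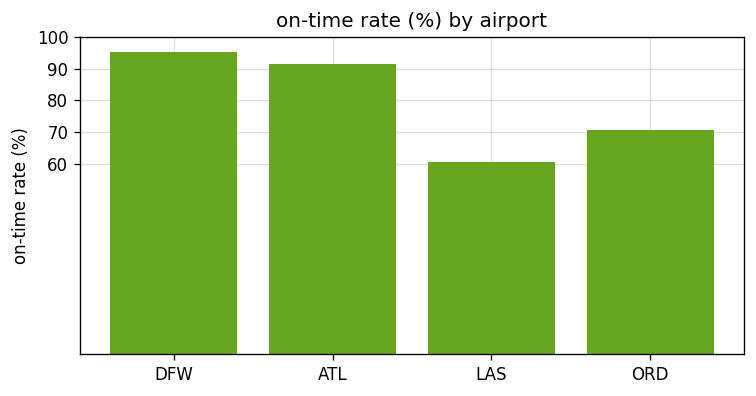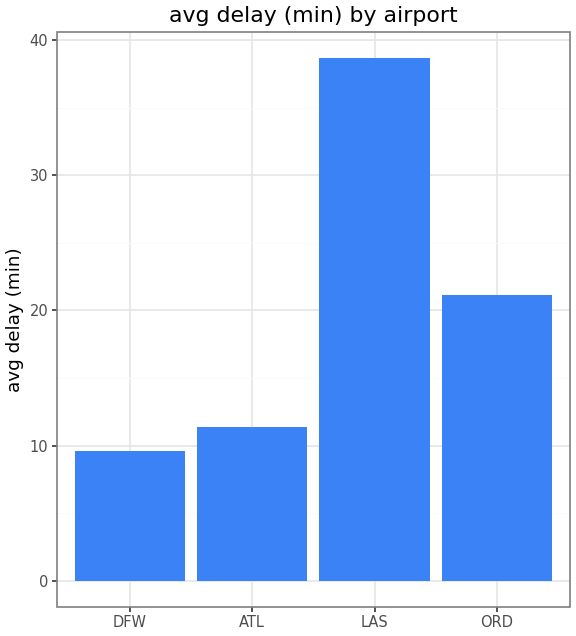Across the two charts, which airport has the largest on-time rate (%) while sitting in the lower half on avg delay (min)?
DFW

Chart 2 median avg delay (min) ≈ 15; below-median airports: DFW, ATL. Among those, DFW has the highest on-time rate (%) (≈ 100).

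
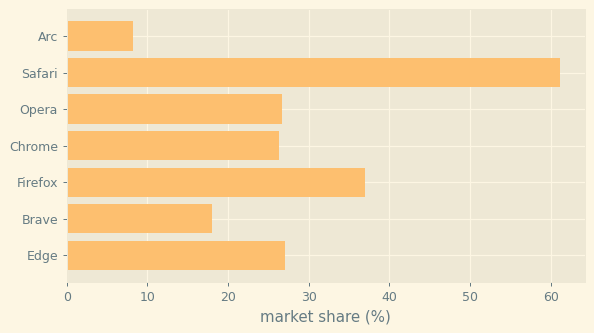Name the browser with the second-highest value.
Firefox

Top 3: Safari ≈ 60, Firefox ≈ 40, Edge ≈ 30.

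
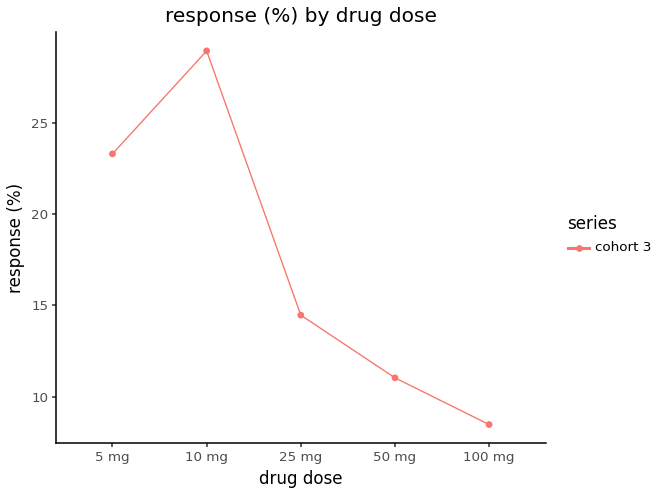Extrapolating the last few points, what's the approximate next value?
Last three: 14, 12, 8 → slope ≈ -3/step → next ≈ 5.

≈ 5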